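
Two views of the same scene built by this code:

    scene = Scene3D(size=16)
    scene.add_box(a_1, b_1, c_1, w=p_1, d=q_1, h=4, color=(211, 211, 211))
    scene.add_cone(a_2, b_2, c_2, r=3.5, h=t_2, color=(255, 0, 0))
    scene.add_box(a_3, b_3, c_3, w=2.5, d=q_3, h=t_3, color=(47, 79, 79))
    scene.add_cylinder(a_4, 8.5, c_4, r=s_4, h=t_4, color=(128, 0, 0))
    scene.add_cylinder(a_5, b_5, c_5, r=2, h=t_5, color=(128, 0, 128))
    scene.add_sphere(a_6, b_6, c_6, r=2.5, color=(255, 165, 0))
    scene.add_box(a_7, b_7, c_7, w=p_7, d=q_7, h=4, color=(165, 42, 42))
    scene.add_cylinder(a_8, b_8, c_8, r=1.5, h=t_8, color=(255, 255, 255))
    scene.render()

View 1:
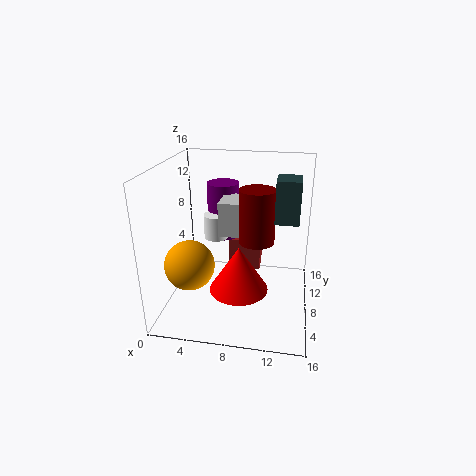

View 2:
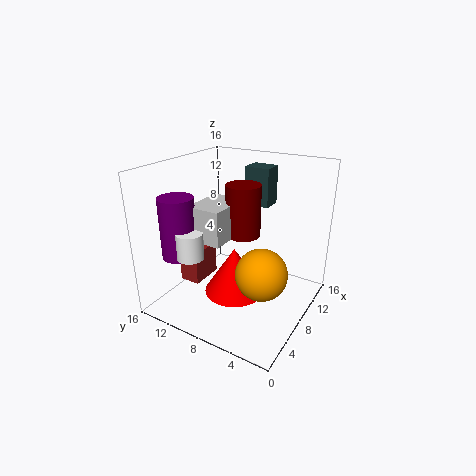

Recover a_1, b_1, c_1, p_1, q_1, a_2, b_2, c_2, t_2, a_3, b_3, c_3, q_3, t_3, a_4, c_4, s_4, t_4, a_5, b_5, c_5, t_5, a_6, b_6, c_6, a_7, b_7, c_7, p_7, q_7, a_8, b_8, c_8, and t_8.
a_1 = 5.5, b_1 = 9, c_1 = 7.5, p_1 = 5.5, q_1 = 4, a_2 = 8, b_2 = 8.5, c_2 = 1, t_2 = 5.5, a_3 = 12, b_3 = 6.5, c_3 = 10.5, q_3 = 3, t_3 = 4.5, a_4 = 10, c_4 = 7.5, s_4 = 2, t_4 = 6, a_5 = 5, b_5 = 14, c_5 = 5.5, t_5 = 7, a_6 = 4, b_6 = 3, c_6 = 7, a_7 = 6, b_7 = 12.5, c_7 = 1.5, p_7 = 4, q_7 = 2.5, a_8 = 4.5, b_8 = 12, c_8 = 6, t_8 = 3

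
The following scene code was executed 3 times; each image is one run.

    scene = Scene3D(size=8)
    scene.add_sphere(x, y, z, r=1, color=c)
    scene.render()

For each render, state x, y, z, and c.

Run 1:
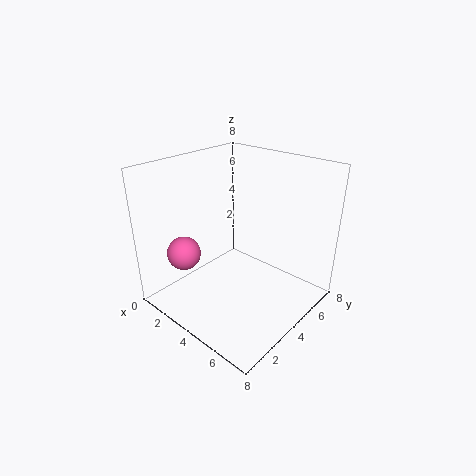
x = 1; y = 2.5; z = 2.5; c = 'hotpink'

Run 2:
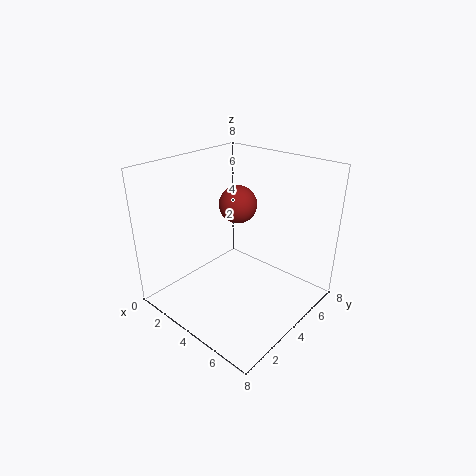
x = 4; y = 4; z = 6; c = 'brown'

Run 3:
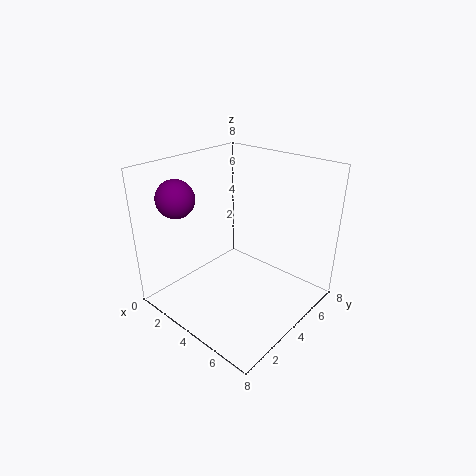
x = 2; y = 1.5; z = 6.5; c = 'purple'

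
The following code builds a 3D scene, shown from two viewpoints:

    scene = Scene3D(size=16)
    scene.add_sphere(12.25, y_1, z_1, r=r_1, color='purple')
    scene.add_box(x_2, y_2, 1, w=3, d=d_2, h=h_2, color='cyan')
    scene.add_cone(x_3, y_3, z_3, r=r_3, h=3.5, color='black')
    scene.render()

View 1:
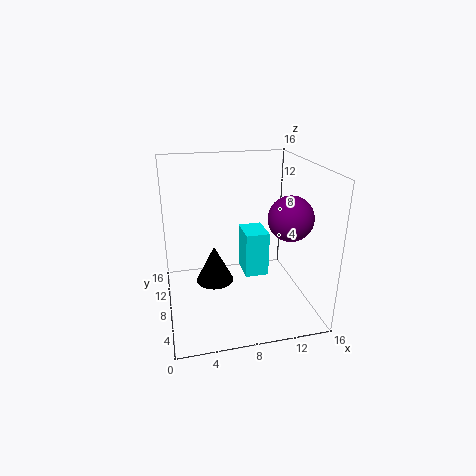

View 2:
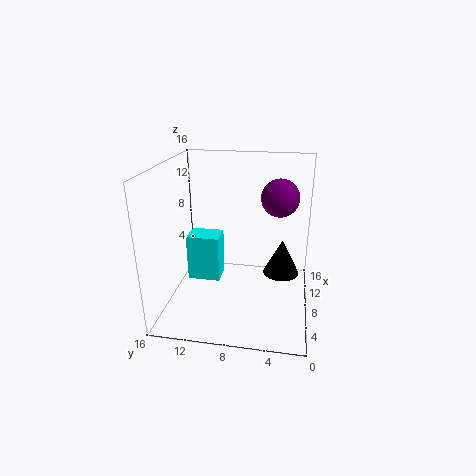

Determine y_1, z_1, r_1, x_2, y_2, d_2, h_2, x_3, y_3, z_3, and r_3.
y_1 = 3.75; z_1 = 11.5; r_1 = 2.25; x_2 = 9.75; y_2 = 10.75; d_2 = 4; h_2 = 5.75; x_3 = 4.5; y_3 = 3; z_3 = 6.25; r_3 = 1.75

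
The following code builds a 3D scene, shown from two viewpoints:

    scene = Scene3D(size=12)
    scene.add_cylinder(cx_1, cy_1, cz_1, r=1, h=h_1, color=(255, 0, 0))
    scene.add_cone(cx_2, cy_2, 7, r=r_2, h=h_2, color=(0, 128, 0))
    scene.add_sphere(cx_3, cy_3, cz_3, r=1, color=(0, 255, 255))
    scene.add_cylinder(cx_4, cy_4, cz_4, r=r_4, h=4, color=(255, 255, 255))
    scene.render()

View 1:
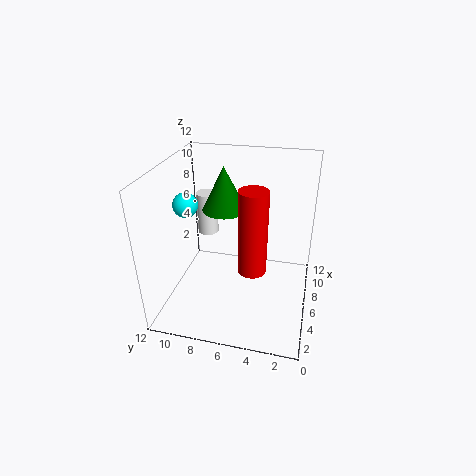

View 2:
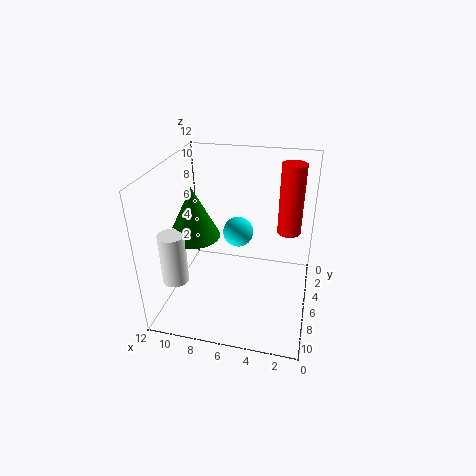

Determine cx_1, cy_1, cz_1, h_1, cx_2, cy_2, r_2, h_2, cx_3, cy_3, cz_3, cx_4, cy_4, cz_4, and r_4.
cx_1 = 2, cy_1 = 4, cz_1 = 6, h_1 = 6, cx_2 = 9, cy_2 = 8, r_2 = 2, h_2 = 4, cx_3 = 5, cy_3 = 10, cz_3 = 9, cx_4 = 10, cy_4 = 10, cz_4 = 4, r_4 = 1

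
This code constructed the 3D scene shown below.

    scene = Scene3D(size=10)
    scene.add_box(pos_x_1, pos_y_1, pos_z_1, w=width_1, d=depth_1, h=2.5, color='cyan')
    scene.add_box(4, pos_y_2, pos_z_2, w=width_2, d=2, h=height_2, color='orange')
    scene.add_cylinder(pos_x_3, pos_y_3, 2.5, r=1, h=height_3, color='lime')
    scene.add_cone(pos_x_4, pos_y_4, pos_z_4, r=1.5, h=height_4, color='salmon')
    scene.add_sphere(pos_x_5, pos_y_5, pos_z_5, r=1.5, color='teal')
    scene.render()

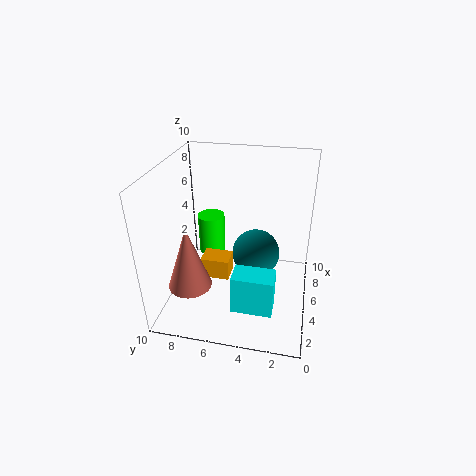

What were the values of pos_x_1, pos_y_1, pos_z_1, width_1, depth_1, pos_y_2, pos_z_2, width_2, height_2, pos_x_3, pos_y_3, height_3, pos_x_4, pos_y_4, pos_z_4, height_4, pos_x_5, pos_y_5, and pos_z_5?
pos_x_1 = 0.5, pos_y_1 = 2, pos_z_1 = 2.5, width_1 = 1.5, depth_1 = 2.5, pos_y_2 = 5.5, pos_z_2 = 2, width_2 = 1.5, height_2 = 1.5, pos_x_3 = 7, pos_y_3 = 7.5, height_3 = 3, pos_x_4 = 3, pos_y_4 = 8, pos_z_4 = 2, height_4 = 4.5, pos_x_5 = 3.5, pos_y_5 = 3.5, pos_z_5 = 5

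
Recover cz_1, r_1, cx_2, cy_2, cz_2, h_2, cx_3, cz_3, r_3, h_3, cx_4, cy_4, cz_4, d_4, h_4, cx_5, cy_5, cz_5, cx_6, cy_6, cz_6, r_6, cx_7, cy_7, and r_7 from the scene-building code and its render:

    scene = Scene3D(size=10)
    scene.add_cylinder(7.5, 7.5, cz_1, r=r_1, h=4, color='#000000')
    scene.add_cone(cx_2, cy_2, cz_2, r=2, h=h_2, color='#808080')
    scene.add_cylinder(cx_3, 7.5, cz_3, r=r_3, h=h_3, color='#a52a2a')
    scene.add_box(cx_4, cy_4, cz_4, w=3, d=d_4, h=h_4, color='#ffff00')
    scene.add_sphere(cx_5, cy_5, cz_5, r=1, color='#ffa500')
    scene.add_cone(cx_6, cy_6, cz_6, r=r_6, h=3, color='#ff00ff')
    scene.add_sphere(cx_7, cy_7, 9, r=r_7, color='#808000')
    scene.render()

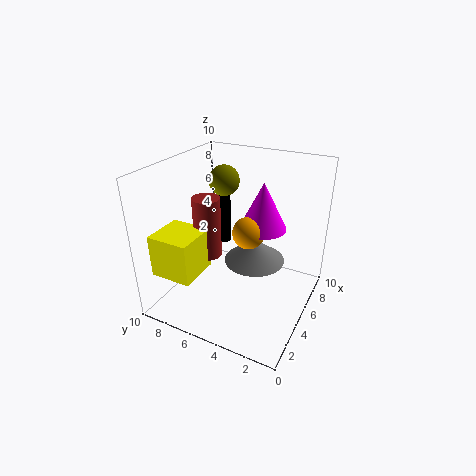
cz_1 = 3
r_1 = 0.5
cx_2 = 4.5
cy_2 = 3.5
cz_2 = 4
h_2 = 1.5
cx_3 = 5
cz_3 = 3
r_3 = 1
h_3 = 4.5
cx_4 = 1.5
cy_4 = 7
cz_4 = 2.5
d_4 = 3
h_4 = 3
cx_5 = 3.5
cy_5 = 3.5
cz_5 = 6.5
cx_6 = 4.5
cy_6 = 3
cz_6 = 6.5
r_6 = 1.5
cx_7 = 5
cy_7 = 6
r_7 = 1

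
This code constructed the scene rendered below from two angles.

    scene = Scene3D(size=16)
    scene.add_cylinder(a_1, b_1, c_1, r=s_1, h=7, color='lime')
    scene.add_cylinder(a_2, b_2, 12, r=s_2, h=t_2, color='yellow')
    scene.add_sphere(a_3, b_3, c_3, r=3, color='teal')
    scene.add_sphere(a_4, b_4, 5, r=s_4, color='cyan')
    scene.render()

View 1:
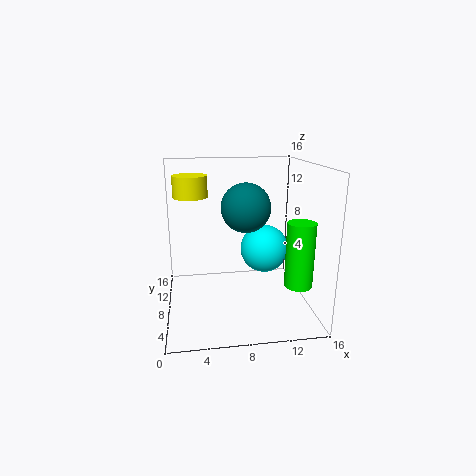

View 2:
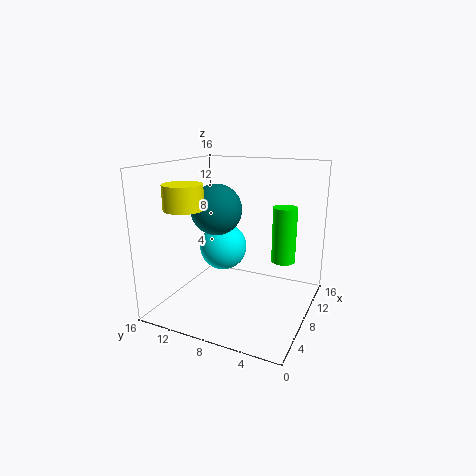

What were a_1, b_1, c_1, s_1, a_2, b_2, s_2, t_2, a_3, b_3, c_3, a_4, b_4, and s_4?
a_1 = 14; b_1 = 4.5; c_1 = 3.5; s_1 = 1.5; a_2 = 3; b_2 = 11.5; s_2 = 2; t_2 = 2.5; a_3 = 9.5; b_3 = 11.5; c_3 = 10.5; a_4 = 12; b_4 = 12; s_4 = 3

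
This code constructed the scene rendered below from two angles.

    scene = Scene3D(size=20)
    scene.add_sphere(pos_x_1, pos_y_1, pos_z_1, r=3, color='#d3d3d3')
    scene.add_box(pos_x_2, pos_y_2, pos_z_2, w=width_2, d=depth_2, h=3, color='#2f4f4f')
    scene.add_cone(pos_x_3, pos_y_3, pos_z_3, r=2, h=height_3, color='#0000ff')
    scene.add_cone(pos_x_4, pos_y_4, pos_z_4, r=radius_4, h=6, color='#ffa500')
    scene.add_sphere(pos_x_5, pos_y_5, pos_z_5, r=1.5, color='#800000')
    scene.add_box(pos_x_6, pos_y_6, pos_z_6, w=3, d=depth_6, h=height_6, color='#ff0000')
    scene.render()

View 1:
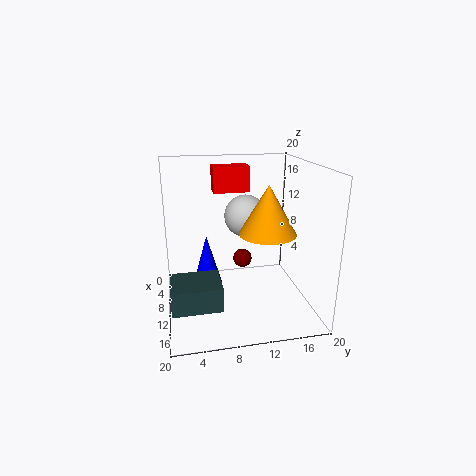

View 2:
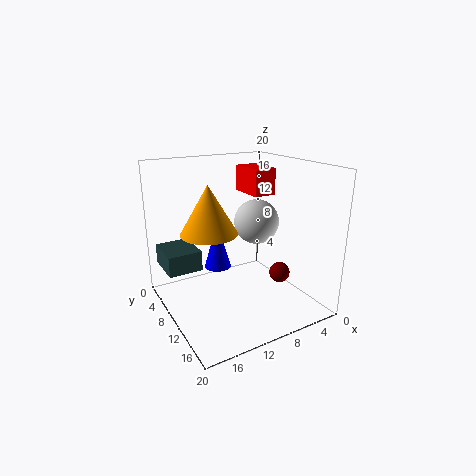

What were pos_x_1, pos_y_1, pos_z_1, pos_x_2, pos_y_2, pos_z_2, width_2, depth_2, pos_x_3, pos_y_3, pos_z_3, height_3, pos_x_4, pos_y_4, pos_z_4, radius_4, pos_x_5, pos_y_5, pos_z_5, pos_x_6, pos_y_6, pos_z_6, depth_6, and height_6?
pos_x_1 = 8; pos_y_1 = 11.5; pos_z_1 = 12.5; pos_x_2 = 14; pos_y_2 = 0.5; pos_z_2 = 4.5; width_2 = 5; depth_2 = 6; pos_x_3 = 11; pos_y_3 = 5.5; pos_z_3 = 4; height_3 = 7; pos_x_4 = 15.5; pos_y_4 = 12.5; pos_z_4 = 12.5; radius_4 = 3.5; pos_x_5 = 4; pos_y_5 = 12; pos_z_5 = 4; pos_x_6 = 5.5; pos_y_6 = 7; pos_z_6 = 16; depth_6 = 5; height_6 = 3.5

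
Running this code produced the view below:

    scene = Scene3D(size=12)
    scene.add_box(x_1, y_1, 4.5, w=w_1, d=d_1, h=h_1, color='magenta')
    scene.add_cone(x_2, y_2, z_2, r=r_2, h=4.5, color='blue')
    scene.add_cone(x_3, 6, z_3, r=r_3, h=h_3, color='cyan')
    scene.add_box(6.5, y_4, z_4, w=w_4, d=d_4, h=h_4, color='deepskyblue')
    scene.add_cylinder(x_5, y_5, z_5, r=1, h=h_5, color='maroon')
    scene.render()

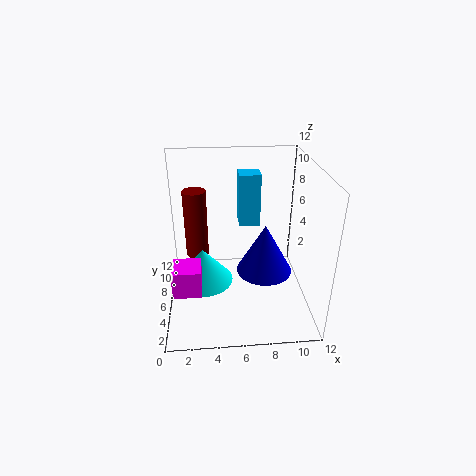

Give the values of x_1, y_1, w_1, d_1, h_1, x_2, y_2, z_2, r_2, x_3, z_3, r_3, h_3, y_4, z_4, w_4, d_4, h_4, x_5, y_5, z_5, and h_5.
x_1 = 1
y_1 = 0.5
w_1 = 2
d_1 = 2
h_1 = 2
x_2 = 8.5
y_2 = 7
z_2 = 2
r_2 = 2.5
x_3 = 3
z_3 = 2
r_3 = 2.5
h_3 = 3
y_4 = 10
z_4 = 5
w_4 = 2
d_4 = 2
h_4 = 5
x_5 = 2.5
y_5 = 8
z_5 = 3.5
h_5 = 6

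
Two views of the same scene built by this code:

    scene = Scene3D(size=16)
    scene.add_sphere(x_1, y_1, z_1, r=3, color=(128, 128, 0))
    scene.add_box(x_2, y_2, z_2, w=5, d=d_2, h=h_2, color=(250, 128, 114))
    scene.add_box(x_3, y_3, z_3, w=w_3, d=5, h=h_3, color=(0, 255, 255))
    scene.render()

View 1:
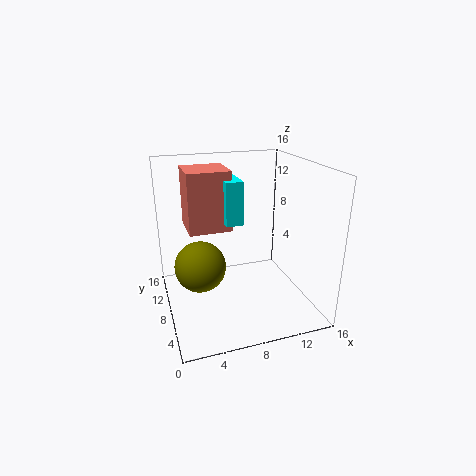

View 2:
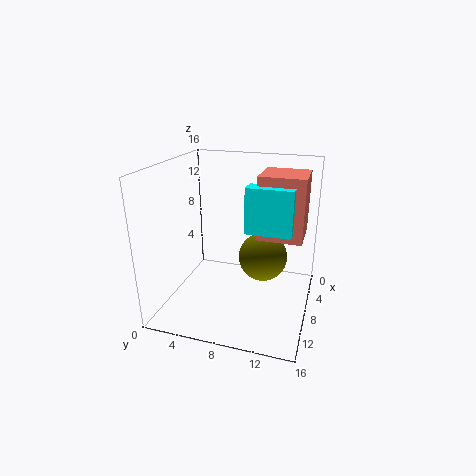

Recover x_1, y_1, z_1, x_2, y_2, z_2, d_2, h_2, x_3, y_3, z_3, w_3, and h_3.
x_1 = 4; y_1 = 10; z_1 = 4; x_2 = 3; y_2 = 10; z_2 = 8; d_2 = 5; h_2 = 7; x_3 = 7; y_3 = 9; z_3 = 9; w_3 = 2; h_3 = 5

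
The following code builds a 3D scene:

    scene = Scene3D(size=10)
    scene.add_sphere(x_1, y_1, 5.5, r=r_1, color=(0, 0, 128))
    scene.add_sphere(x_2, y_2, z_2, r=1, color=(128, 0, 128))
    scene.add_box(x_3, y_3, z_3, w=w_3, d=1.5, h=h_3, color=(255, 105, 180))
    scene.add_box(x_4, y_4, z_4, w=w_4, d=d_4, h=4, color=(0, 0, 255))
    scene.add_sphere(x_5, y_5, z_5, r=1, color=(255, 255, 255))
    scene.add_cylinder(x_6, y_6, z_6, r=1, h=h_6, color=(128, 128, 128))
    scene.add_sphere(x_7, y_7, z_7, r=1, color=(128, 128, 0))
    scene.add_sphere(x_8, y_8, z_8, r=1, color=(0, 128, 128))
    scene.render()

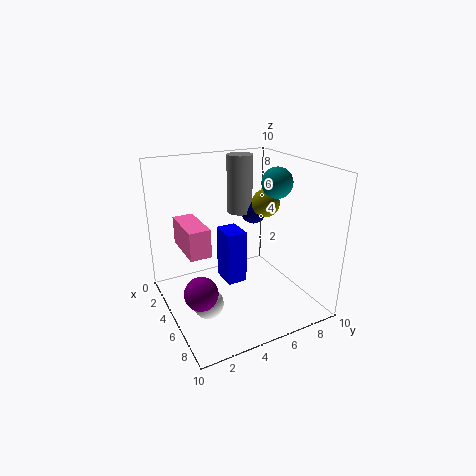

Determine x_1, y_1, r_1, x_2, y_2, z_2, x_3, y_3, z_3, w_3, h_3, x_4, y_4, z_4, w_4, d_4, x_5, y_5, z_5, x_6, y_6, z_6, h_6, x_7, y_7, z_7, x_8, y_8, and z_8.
x_1 = 2
y_1 = 8
r_1 = 1
x_2 = 8
y_2 = 1
z_2 = 3.5
x_3 = 1.5
y_3 = 1.5
z_3 = 4
w_3 = 3.5
h_3 = 2
x_4 = 2.5
y_4 = 4.5
z_4 = 1
w_4 = 2
d_4 = 1.5
x_5 = 6.5
y_5 = 2
z_5 = 1.5
x_6 = 1.5
y_6 = 7
z_6 = 5.5
h_6 = 4.5
x_7 = 4.5
y_7 = 7.5
z_7 = 7
x_8 = 6.5
y_8 = 7
z_8 = 9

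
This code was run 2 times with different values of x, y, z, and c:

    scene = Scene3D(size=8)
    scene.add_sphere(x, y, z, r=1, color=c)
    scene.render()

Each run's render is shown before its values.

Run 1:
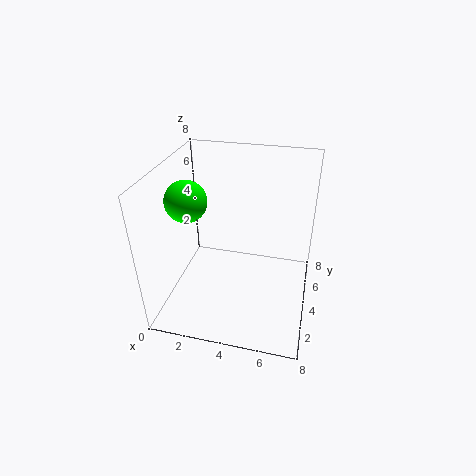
x = 2
y = 2
z = 7
c = 'lime'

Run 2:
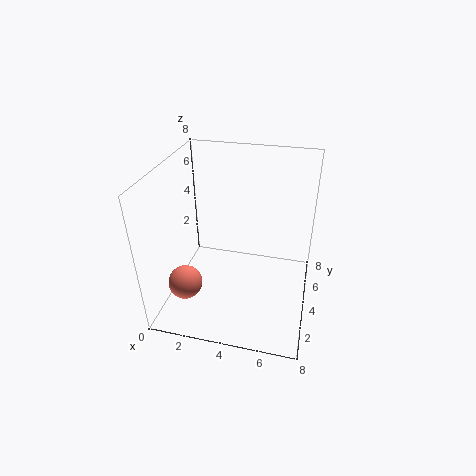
x = 1
y = 3
z = 1
c = 'salmon'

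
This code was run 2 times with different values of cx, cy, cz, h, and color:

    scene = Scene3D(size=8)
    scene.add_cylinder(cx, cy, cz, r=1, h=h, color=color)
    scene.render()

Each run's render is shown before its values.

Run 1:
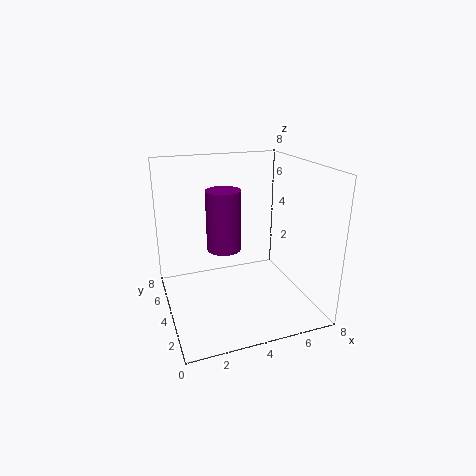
cx = 3.5, cy = 5, cz = 3, h = 3.5, color = 'purple'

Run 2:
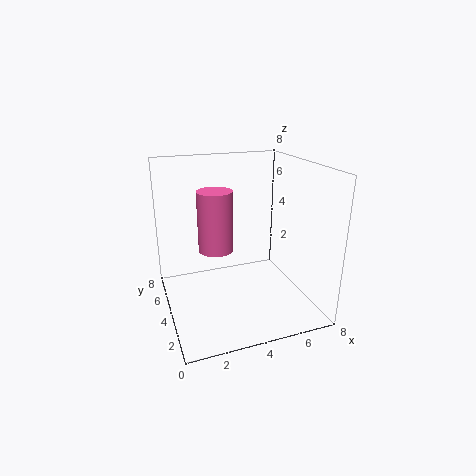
cx = 3, cy = 5, cz = 3, h = 3.5, color = 'hotpink'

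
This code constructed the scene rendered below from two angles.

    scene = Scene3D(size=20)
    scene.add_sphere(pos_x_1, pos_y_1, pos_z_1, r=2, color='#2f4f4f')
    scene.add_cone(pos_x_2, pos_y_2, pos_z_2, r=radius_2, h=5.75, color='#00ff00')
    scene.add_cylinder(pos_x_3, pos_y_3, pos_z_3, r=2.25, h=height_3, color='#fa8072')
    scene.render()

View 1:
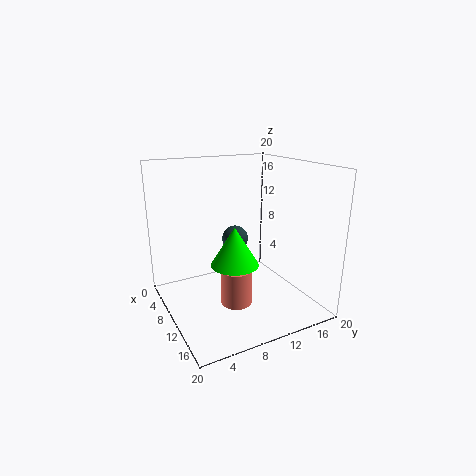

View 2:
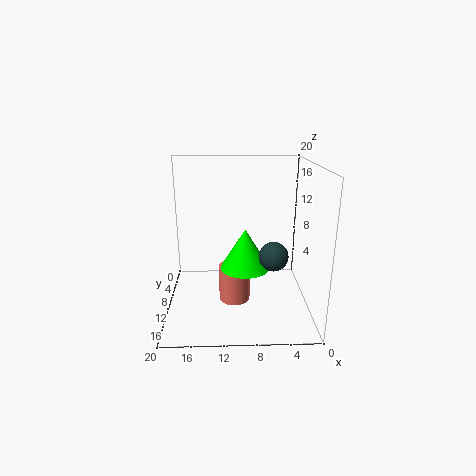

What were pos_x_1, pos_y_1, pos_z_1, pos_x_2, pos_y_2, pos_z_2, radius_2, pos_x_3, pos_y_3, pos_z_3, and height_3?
pos_x_1 = 5.25, pos_y_1 = 12, pos_z_1 = 8, pos_x_2 = 9, pos_y_2 = 10, pos_z_2 = 5.5, radius_2 = 3.5, pos_x_3 = 10.5, pos_y_3 = 9.5, pos_z_3 = 0.25, height_3 = 5.25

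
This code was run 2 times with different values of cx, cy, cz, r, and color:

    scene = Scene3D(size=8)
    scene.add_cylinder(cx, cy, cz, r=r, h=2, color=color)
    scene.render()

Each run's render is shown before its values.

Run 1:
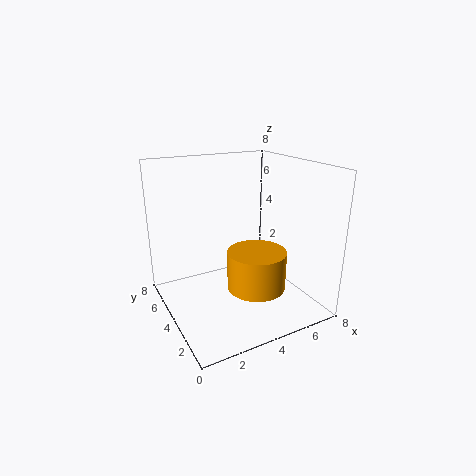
cx = 4; cy = 2; cz = 2; r = 1.5; color = 'orange'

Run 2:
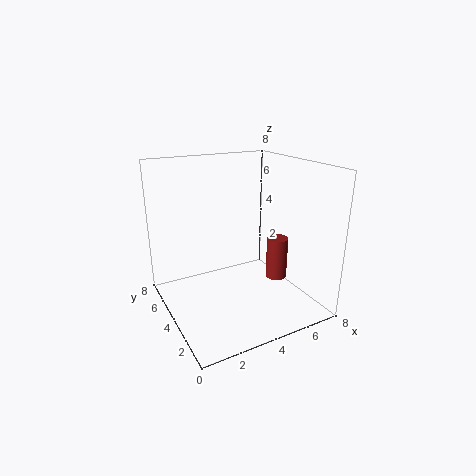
cx = 4.5; cy = 1; cz = 3; r = 0.5; color = 'brown'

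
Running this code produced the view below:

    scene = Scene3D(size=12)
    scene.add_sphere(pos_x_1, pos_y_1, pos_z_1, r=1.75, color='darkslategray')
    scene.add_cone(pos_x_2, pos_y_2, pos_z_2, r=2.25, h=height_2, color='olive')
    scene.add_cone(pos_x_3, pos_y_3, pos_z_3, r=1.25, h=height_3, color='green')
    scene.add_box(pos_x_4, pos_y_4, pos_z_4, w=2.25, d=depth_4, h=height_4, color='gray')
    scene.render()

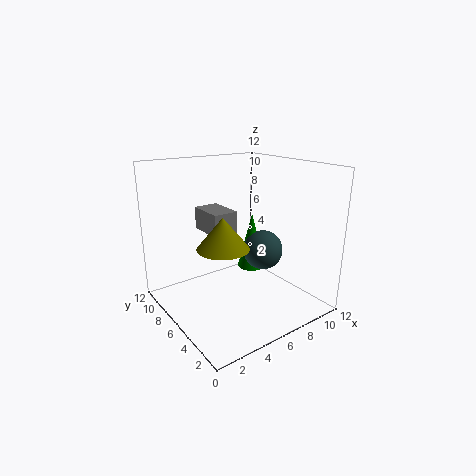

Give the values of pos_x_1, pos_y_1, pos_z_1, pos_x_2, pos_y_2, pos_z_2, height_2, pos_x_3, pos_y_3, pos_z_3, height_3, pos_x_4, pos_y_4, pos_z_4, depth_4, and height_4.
pos_x_1 = 8.75, pos_y_1 = 6, pos_z_1 = 4.25, pos_x_2 = 5, pos_y_2 = 6.75, pos_z_2 = 5, height_2 = 2.75, pos_x_3 = 8.25, pos_y_3 = 7, pos_z_3 = 2.5, height_3 = 5, pos_x_4 = 4.75, pos_y_4 = 7.5, pos_z_4 = 5.75, depth_4 = 3.5, height_4 = 2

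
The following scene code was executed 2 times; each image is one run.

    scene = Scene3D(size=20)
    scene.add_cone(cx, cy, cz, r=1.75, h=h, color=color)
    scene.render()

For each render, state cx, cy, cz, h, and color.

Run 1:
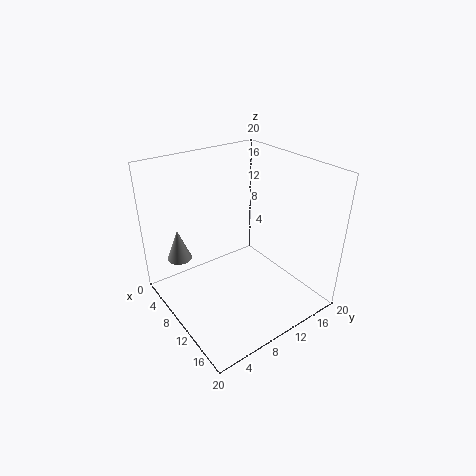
cx = 4.5, cy = 3.5, cz = 6.25, h = 4.5, color = 'gray'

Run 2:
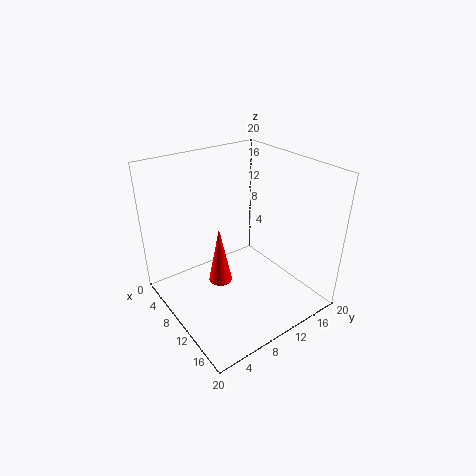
cx = 7.5, cy = 8.5, cz = 2, h = 8.75, color = 'red'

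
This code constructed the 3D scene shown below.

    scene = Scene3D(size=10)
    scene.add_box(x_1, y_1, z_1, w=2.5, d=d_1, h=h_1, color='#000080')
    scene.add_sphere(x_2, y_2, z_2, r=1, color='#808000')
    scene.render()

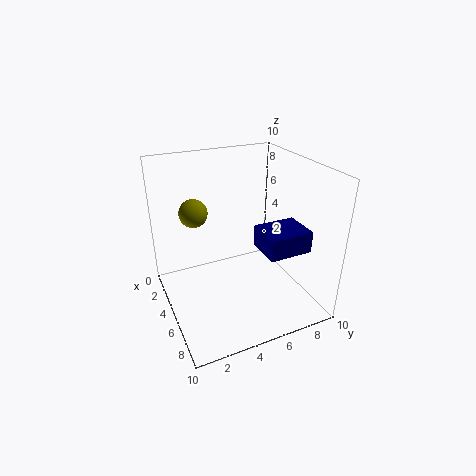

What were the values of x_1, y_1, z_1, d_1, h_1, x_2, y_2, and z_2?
x_1 = 5.5, y_1 = 6, z_1 = 4.5, d_1 = 3, h_1 = 1.5, x_2 = 3, y_2 = 2.5, z_2 = 6.5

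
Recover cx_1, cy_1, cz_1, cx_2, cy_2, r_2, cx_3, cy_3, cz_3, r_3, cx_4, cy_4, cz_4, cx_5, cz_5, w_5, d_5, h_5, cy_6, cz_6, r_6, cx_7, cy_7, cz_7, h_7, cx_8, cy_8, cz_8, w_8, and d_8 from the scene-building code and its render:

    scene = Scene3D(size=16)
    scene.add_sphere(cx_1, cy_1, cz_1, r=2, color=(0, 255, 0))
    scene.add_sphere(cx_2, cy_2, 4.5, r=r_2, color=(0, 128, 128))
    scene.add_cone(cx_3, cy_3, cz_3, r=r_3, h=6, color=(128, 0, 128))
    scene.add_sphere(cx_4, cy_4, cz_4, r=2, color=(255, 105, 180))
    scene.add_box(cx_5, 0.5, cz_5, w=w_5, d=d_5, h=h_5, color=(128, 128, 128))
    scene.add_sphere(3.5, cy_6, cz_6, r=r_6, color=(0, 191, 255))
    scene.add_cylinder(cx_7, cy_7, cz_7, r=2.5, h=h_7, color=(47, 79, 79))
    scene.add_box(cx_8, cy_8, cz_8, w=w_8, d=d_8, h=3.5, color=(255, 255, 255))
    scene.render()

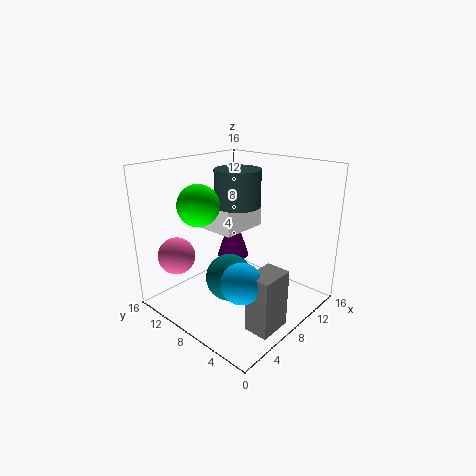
cx_1 = 2.5, cy_1 = 8, cz_1 = 13, cx_2 = 5.5, cy_2 = 7, r_2 = 2.5, cx_3 = 11.5, cy_3 = 12, cz_3 = 3.5, r_3 = 2, cx_4 = 2.5, cy_4 = 12, cz_4 = 6.5, cx_5 = 3.5, cz_5 = 1, w_5 = 3.5, d_5 = 2.5, h_5 = 6, cy_6 = 3.5, cz_6 = 6, r_6 = 2, cx_7 = 8.5, cy_7 = 8.5, cz_7 = 11.5, h_7 = 4, cx_8 = 6.5, cy_8 = 8, cz_8 = 8.5, w_8 = 5.5, d_8 = 5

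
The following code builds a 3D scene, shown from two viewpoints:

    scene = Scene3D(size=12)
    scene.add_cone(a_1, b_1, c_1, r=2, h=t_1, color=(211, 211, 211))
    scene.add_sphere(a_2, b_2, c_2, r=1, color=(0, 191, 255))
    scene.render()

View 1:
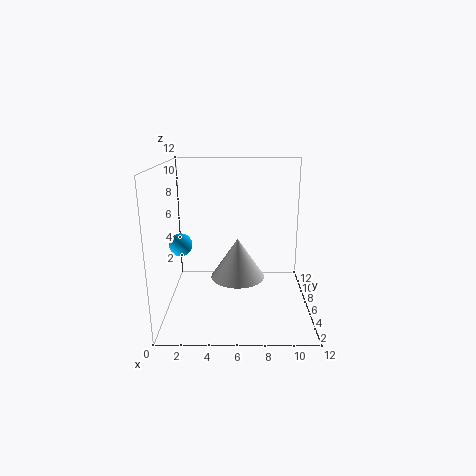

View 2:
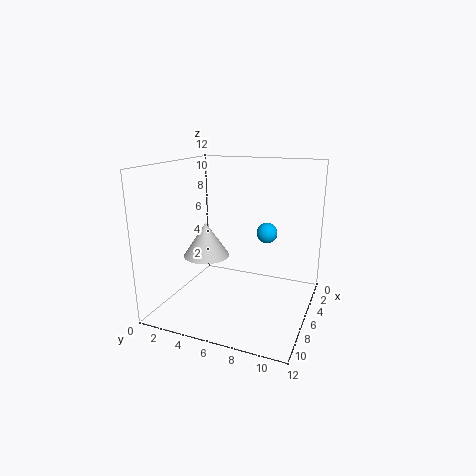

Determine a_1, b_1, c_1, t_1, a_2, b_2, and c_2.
a_1 = 6; b_1 = 3; c_1 = 4; t_1 = 3; a_2 = 1; b_2 = 7; c_2 = 5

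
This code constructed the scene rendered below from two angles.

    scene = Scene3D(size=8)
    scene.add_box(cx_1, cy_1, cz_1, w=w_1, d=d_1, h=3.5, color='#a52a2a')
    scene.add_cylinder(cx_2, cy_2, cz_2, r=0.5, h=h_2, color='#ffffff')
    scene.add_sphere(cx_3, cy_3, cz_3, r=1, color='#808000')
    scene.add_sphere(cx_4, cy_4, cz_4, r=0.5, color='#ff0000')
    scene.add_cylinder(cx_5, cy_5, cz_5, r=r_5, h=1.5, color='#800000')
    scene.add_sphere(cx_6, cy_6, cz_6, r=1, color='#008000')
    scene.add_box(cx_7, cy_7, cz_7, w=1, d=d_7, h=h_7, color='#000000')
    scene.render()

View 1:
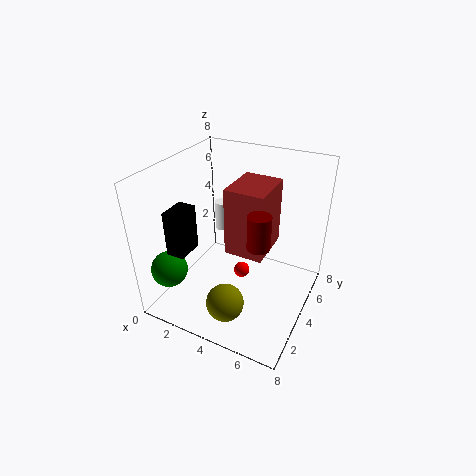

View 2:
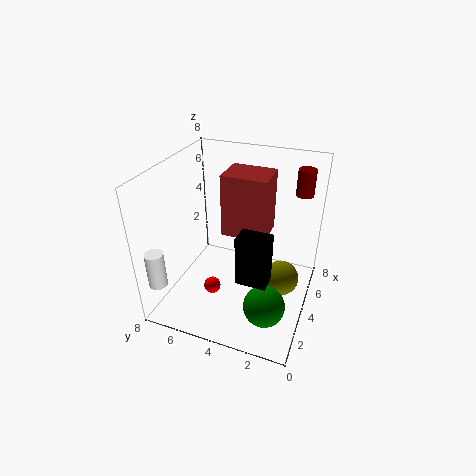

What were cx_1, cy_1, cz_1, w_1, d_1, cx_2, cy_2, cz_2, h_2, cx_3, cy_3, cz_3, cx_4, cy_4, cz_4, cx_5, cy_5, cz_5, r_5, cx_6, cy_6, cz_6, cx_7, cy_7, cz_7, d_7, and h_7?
cx_1 = 4
cy_1 = 2.5
cz_1 = 4
w_1 = 2
d_1 = 2.5
cx_2 = 1
cy_2 = 7.5
cz_2 = 2
h_2 = 2
cx_3 = 4.5
cy_3 = 1.5
cz_3 = 1.5
cx_4 = 3.5
cy_4 = 5.5
cz_4 = 0.5
cx_5 = 6.5
cy_5 = 1
cz_5 = 6
r_5 = 0.5
cx_6 = 1
cy_6 = 1.5
cz_6 = 2.5
cx_7 = 1
cy_7 = 1.5
cz_7 = 3.5
d_7 = 1.5
h_7 = 2.5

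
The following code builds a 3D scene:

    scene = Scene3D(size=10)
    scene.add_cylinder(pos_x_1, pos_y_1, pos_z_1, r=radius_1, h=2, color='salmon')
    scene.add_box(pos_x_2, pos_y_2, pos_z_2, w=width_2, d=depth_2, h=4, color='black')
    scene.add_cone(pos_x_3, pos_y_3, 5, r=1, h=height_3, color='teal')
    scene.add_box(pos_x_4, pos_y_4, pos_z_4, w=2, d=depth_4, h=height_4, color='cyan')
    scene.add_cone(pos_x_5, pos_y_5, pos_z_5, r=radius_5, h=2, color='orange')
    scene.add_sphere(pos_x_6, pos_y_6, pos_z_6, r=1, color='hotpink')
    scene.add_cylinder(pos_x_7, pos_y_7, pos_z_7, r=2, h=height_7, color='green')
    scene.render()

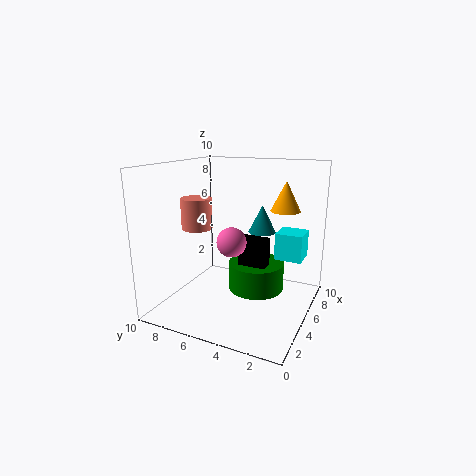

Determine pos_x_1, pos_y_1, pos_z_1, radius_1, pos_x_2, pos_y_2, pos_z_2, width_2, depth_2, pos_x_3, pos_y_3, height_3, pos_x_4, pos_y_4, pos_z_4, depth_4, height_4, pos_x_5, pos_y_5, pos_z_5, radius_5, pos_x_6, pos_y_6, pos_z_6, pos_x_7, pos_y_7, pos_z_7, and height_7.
pos_x_1 = 3; pos_y_1 = 7; pos_z_1 = 6; radius_1 = 1; pos_x_2 = 5; pos_y_2 = 3; pos_z_2 = 1; width_2 = 1; depth_2 = 2; pos_x_3 = 7; pos_y_3 = 4; height_3 = 2; pos_x_4 = 7; pos_y_4 = 1; pos_z_4 = 3; depth_4 = 2; height_4 = 2; pos_x_5 = 6; pos_y_5 = 2; pos_z_5 = 7; radius_5 = 1; pos_x_6 = 4; pos_y_6 = 5; pos_z_6 = 5; pos_x_7 = 6; pos_y_7 = 4; pos_z_7 = 1; height_7 = 2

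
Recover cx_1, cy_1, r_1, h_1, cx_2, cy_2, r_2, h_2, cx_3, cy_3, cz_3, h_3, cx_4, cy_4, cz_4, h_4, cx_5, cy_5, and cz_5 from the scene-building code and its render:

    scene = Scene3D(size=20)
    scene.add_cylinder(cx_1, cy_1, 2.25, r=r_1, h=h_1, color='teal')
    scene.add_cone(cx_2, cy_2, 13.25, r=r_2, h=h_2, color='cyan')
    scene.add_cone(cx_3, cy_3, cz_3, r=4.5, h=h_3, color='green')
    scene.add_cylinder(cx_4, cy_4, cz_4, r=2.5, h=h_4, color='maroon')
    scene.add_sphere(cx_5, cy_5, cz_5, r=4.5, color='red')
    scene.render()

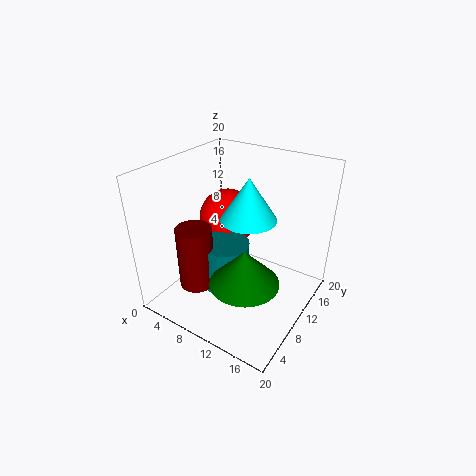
cx_1 = 8.25
cy_1 = 9.25
r_1 = 3.5
h_1 = 6.75
cx_2 = 11.5
cy_2 = 10.25
r_2 = 3.75
h_2 = 5.75
cx_3 = 13.75
cy_3 = 5.75
cz_3 = 6.75
h_3 = 4.75
cx_4 = 5.5
cy_4 = 6
cz_4 = 3
h_4 = 9
cx_5 = 4.5
cy_5 = 15.5
cz_5 = 9.25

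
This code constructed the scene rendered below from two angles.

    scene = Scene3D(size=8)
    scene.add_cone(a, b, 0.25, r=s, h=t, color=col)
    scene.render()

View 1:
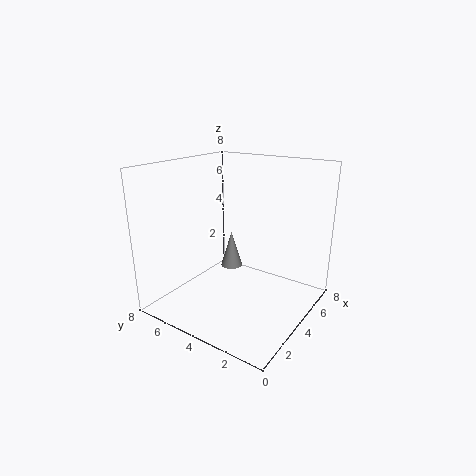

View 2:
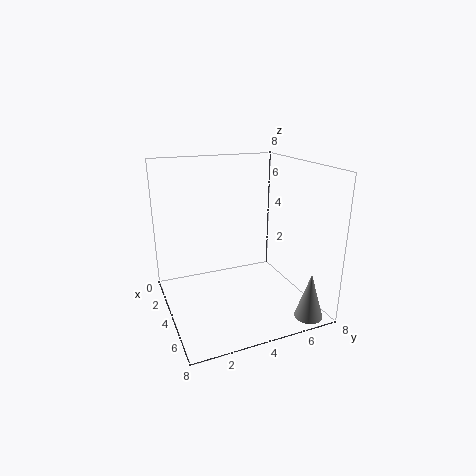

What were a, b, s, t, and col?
a = 7.25; b = 6.75; s = 0.75; t = 2.5; col = 'gray'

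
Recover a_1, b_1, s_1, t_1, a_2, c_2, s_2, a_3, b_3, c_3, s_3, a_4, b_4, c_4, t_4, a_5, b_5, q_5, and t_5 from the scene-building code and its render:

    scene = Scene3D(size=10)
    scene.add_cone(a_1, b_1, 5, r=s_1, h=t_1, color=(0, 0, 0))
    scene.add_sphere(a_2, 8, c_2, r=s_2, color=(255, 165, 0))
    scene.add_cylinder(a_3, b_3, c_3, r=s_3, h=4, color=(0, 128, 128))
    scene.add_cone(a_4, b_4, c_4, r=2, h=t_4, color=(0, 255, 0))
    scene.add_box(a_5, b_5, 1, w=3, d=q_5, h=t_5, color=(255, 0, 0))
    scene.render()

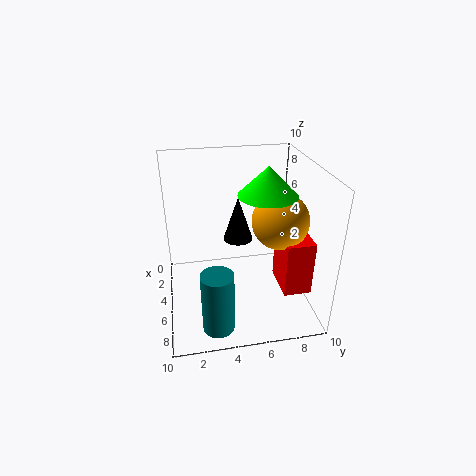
a_1 = 5
b_1 = 5
s_1 = 1
t_1 = 3
a_2 = 5
c_2 = 6
s_2 = 2
a_3 = 9
b_3 = 3
c_3 = 1
s_3 = 1
a_4 = 5
b_4 = 7
c_4 = 8
t_4 = 2
a_5 = 4
b_5 = 8
q_5 = 2
t_5 = 4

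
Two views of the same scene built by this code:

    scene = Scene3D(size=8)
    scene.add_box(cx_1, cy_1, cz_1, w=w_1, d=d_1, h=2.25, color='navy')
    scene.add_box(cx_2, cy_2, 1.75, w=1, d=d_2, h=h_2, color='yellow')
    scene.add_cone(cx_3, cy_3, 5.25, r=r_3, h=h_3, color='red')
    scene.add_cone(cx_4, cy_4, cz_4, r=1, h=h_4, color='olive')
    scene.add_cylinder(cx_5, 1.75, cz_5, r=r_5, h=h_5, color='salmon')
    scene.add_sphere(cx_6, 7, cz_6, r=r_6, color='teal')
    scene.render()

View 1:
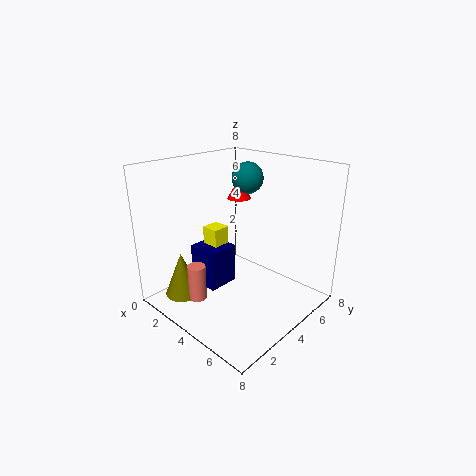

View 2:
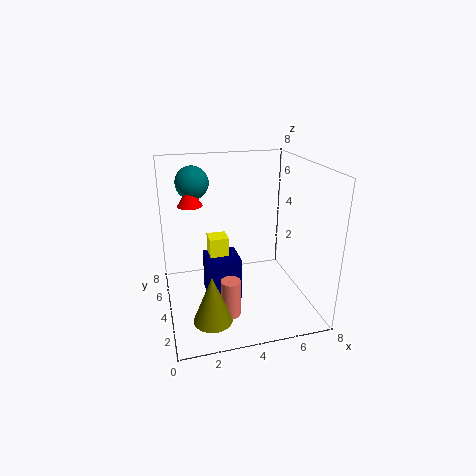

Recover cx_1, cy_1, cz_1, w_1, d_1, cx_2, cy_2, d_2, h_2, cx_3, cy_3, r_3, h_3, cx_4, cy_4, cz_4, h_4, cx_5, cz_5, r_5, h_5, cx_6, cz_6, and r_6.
cx_1 = 2, cy_1 = 2.25, cz_1 = 1.25, w_1 = 1.75, d_1 = 1.75, cx_2 = 2.25, cy_2 = 3, d_2 = 1, h_2 = 2.75, cx_3 = 1.75, cy_3 = 6.5, r_3 = 0.75, h_3 = 1.25, cx_4 = 2, cy_4 = 1.5, cz_4 = 0.75, h_4 = 2.5, cx_5 = 3, cz_5 = 0.75, r_5 = 0.5, h_5 = 2, cx_6 = 2, cz_6 = 6.5, r_6 = 1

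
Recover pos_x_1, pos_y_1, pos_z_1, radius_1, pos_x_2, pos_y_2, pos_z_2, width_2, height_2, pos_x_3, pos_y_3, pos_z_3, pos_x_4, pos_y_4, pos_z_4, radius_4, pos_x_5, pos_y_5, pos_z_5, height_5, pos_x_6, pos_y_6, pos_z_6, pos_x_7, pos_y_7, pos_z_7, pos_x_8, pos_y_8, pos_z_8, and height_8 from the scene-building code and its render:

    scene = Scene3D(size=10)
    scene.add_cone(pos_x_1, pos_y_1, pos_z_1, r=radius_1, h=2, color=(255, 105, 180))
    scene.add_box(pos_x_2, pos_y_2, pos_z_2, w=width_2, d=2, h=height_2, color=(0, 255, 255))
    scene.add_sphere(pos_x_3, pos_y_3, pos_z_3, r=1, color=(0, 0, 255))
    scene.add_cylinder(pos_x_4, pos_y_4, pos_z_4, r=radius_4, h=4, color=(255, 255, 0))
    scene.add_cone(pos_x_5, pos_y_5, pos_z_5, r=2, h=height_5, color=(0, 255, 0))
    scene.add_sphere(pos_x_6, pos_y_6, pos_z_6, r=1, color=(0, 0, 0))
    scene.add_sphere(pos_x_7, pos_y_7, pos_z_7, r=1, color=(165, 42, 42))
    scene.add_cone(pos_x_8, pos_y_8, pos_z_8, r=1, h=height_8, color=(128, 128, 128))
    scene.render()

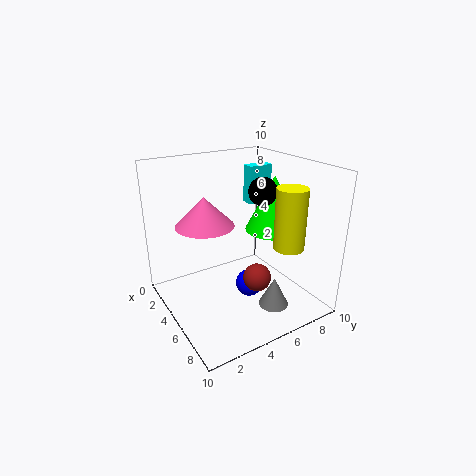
pos_x_1 = 4
pos_y_1 = 3
pos_z_1 = 6
radius_1 = 2
pos_x_2 = 1
pos_y_2 = 8
pos_z_2 = 6
width_2 = 1
height_2 = 3
pos_x_3 = 5
pos_y_3 = 6
pos_z_3 = 1
pos_x_4 = 8
pos_y_4 = 7
pos_z_4 = 5
radius_4 = 1
pos_x_5 = 5
pos_y_5 = 8
pos_z_5 = 5
height_5 = 4
pos_x_6 = 5
pos_y_6 = 7
pos_z_6 = 8
pos_x_7 = 6
pos_y_7 = 6
pos_z_7 = 2
pos_x_8 = 8
pos_y_8 = 6
pos_z_8 = 1
height_8 = 2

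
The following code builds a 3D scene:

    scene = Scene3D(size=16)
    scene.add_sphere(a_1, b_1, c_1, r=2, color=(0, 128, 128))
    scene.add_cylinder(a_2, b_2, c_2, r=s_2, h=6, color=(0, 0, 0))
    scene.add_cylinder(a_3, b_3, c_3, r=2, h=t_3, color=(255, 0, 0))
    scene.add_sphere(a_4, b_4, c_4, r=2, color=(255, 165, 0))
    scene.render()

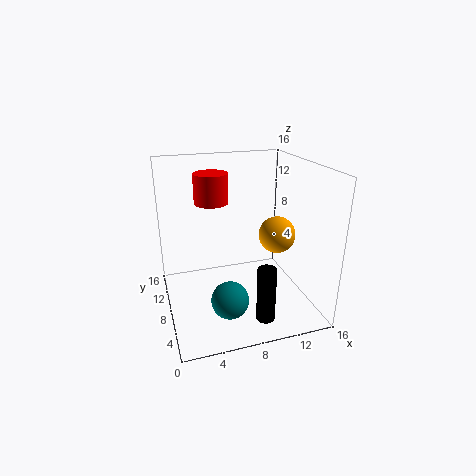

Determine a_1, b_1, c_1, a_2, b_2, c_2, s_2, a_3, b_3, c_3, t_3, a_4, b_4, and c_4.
a_1 = 6, b_1 = 4.5, c_1 = 2.5, a_2 = 9.5, b_2 = 3, c_2 = 0.5, s_2 = 1, a_3 = 6, b_3 = 12, c_3 = 11, t_3 = 3.5, a_4 = 12, b_4 = 6.5, c_4 = 8.5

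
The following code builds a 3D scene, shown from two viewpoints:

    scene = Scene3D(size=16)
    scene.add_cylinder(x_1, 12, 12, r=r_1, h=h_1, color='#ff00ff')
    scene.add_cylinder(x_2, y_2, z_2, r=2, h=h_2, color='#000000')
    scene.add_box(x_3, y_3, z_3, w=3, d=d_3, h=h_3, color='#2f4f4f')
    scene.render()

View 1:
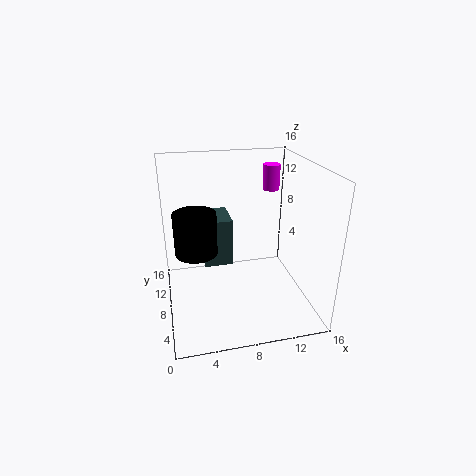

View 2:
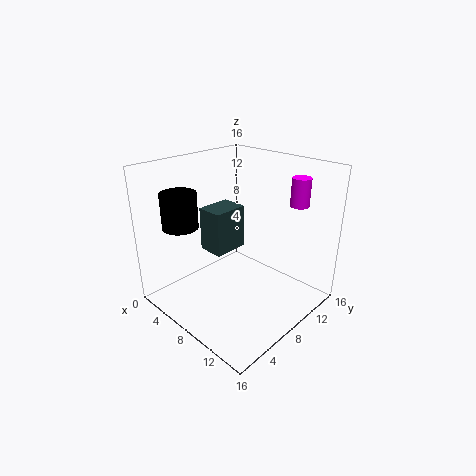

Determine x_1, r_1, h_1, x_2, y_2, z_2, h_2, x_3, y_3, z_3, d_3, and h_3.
x_1 = 13
r_1 = 1
h_1 = 3
x_2 = 3
y_2 = 4
z_2 = 9
h_2 = 4
x_3 = 4
y_3 = 6
z_3 = 6
d_3 = 4
h_3 = 5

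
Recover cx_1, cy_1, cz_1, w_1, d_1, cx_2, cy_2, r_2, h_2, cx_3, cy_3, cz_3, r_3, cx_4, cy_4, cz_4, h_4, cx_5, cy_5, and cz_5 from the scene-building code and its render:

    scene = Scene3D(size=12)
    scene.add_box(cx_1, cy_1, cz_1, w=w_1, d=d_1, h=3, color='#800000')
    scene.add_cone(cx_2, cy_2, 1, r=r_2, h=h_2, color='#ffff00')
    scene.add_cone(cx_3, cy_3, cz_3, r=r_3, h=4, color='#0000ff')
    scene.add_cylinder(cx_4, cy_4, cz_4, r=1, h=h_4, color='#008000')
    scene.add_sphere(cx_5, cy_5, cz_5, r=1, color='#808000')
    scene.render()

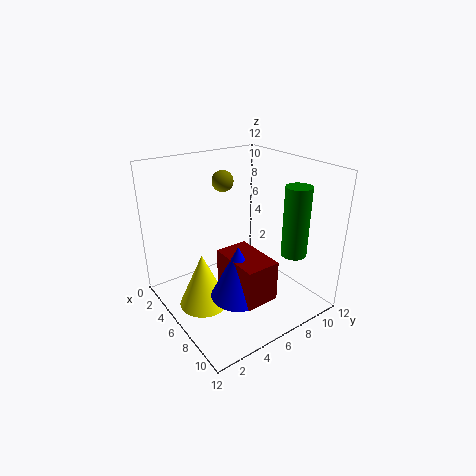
cx_1 = 7.5, cy_1 = 3, cz_1 = 3.5, w_1 = 4, d_1 = 2.5, cx_2 = 6, cy_2 = 2.5, r_2 = 2, h_2 = 4.5, cx_3 = 9.5, cy_3 = 3.5, cz_3 = 3.5, r_3 = 2, cx_4 = 10, cy_4 = 8.5, cz_4 = 5.5, h_4 = 5.5, cx_5 = 1.5, cy_5 = 7.5, cz_5 = 9.5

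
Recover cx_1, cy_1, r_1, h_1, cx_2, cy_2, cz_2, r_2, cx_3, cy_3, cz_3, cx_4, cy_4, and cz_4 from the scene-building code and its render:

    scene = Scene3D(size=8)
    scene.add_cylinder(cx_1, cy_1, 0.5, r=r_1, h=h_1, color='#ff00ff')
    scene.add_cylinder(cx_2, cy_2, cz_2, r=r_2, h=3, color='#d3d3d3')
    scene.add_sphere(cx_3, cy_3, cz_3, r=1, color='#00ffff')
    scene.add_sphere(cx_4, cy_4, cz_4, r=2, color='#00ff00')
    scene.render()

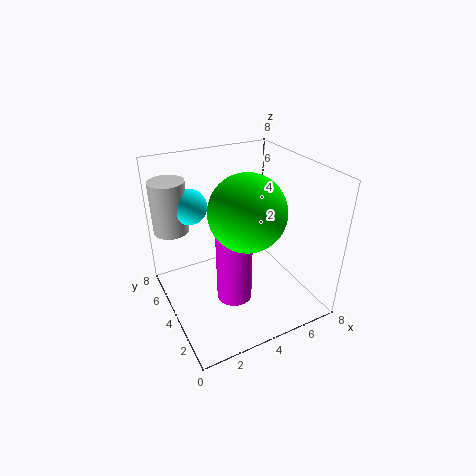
cx_1 = 3.5, cy_1 = 3.5, r_1 = 1, h_1 = 4, cx_2 = 1, cy_2 = 6.5, cz_2 = 4, r_2 = 1, cx_3 = 2, cy_3 = 6, cz_3 = 5.5, cx_4 = 4, cy_4 = 3, cz_4 = 6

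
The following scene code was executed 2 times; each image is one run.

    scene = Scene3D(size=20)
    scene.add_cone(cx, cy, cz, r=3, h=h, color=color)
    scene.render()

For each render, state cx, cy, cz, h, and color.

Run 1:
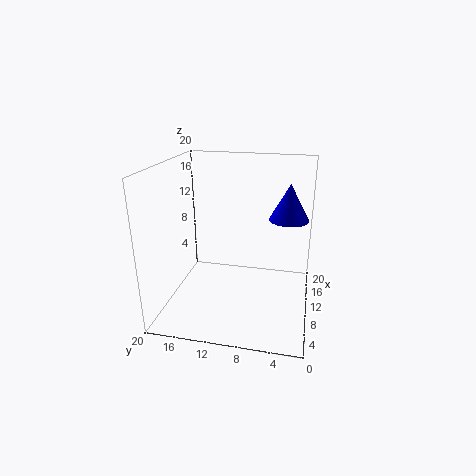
cx = 16; cy = 3.5; cz = 11; h = 5.5; color = 'blue'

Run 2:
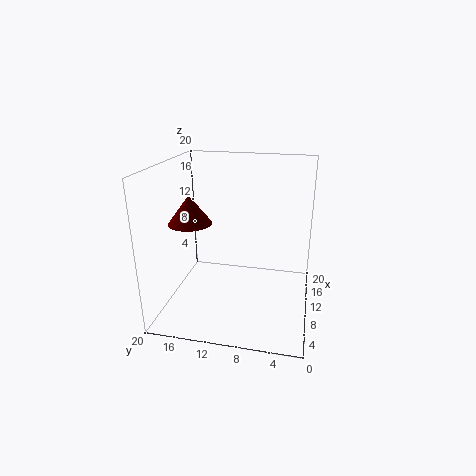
cx = 9; cy = 16.5; cz = 12; h = 4; color = 'maroon'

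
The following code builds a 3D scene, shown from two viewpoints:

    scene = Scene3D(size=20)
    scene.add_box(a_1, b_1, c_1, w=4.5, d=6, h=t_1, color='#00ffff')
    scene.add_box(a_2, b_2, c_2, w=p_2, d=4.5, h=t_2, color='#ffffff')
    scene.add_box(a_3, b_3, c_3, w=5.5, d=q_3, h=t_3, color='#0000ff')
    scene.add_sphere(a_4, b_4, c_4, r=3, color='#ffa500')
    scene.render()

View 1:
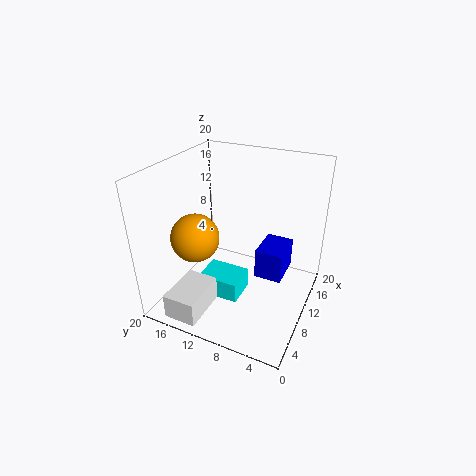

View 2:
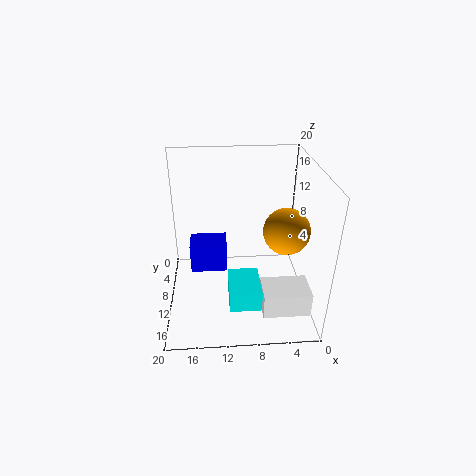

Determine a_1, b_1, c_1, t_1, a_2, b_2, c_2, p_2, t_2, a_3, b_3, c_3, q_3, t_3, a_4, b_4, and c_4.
a_1 = 7
b_1 = 9
c_1 = 1
t_1 = 3
a_2 = 0.5
b_2 = 12
c_2 = 1
p_2 = 6.5
t_2 = 3.5
a_3 = 11.5
b_3 = 4
c_3 = 3
q_3 = 4
t_3 = 4.5
a_4 = 4
b_4 = 13
c_4 = 12.5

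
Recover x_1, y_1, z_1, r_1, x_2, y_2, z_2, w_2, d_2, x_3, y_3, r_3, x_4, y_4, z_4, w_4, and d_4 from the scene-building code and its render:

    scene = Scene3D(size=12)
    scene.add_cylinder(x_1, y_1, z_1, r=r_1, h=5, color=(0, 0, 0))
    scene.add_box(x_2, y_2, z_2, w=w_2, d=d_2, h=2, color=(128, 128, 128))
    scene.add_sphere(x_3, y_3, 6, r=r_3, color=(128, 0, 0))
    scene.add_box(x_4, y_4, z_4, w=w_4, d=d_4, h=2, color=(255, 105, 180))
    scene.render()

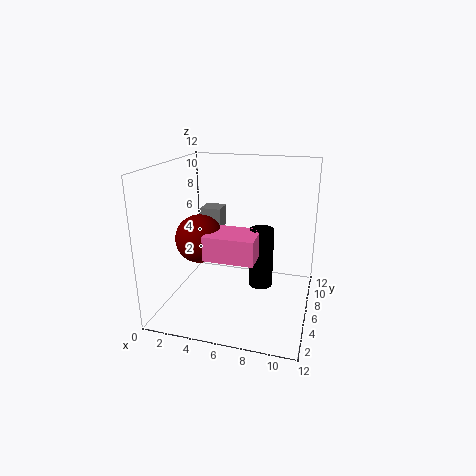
x_1 = 8
y_1 = 6
z_1 = 2
r_1 = 1
x_2 = 1
y_2 = 10
z_2 = 5
w_2 = 2
d_2 = 2
x_3 = 3
y_3 = 5
r_3 = 2
x_4 = 4
y_4 = 3
z_4 = 5
w_4 = 4
d_4 = 3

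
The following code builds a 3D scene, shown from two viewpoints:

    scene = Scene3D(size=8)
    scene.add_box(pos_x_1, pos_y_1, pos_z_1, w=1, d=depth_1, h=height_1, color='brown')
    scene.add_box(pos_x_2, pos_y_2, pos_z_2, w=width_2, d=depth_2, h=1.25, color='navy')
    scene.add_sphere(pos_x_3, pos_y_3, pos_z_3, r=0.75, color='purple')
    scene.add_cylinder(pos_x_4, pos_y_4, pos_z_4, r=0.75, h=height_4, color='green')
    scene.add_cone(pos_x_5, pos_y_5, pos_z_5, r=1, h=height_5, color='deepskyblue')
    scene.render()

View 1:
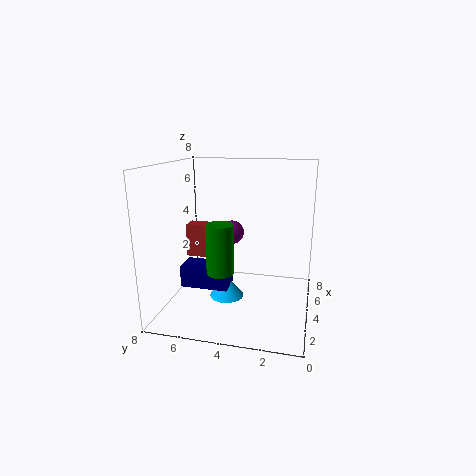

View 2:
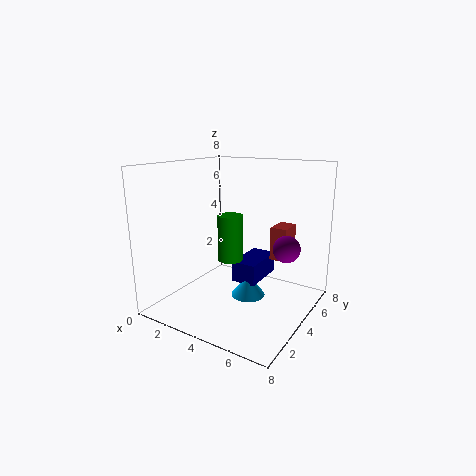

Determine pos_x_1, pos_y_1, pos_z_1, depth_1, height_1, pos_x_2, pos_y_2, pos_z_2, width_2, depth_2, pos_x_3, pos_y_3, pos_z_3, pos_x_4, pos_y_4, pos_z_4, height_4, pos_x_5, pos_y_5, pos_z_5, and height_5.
pos_x_1 = 5; pos_y_1 = 6; pos_z_1 = 2.25; depth_1 = 1.5; height_1 = 2; pos_x_2 = 3.25; pos_y_2 = 4.5; pos_z_2 = 1; width_2 = 1.5; depth_2 = 2.75; pos_x_3 = 6.5; pos_y_3 = 5; pos_z_3 = 3.5; pos_x_4 = 3; pos_y_4 = 4.75; pos_z_4 = 2.25; height_4 = 2.75; pos_x_5 = 4.25; pos_y_5 = 4.75; pos_z_5 = 0.25; height_5 = 1.25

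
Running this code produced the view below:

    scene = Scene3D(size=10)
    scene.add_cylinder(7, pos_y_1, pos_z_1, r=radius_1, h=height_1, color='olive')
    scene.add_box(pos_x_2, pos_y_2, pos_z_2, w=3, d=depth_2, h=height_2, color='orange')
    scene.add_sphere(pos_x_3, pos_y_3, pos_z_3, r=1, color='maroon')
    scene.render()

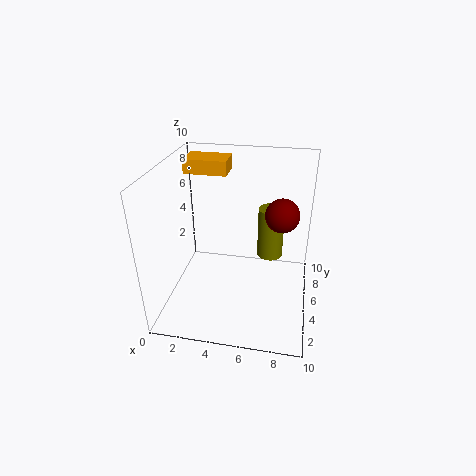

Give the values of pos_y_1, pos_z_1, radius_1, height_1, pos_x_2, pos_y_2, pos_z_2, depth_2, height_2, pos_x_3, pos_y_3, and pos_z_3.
pos_y_1 = 8
pos_z_1 = 2
radius_1 = 1
height_1 = 4
pos_x_2 = 1
pos_y_2 = 6
pos_z_2 = 9
depth_2 = 2
height_2 = 1
pos_x_3 = 8
pos_y_3 = 3
pos_z_3 = 8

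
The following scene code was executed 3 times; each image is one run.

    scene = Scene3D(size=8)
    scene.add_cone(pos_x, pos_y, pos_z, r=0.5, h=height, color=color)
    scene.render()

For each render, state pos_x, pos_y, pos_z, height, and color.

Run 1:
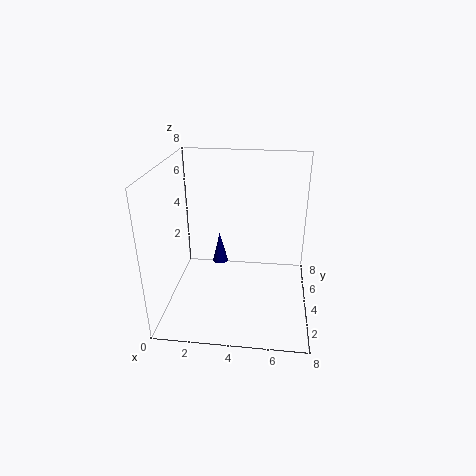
pos_x = 2.5, pos_y = 6.5, pos_z = 1, height = 2, color = 'navy'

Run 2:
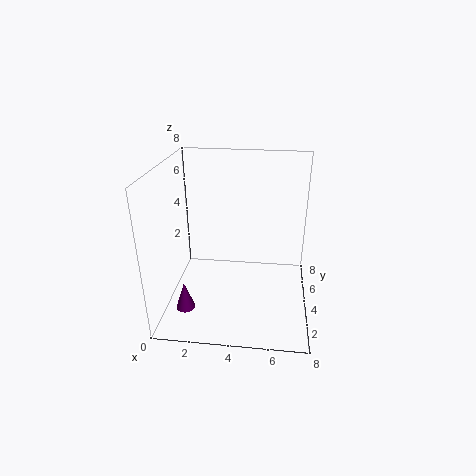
pos_x = 1.5, pos_y = 1.5, pos_z = 1, height = 1.5, color = 'purple'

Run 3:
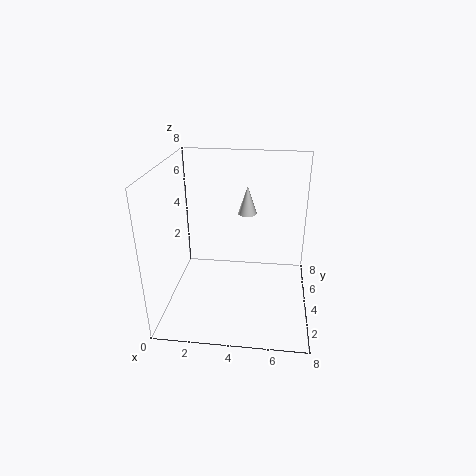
pos_x = 4.5, pos_y = 4, pos_z = 5.5, height = 1.5, color = 'white'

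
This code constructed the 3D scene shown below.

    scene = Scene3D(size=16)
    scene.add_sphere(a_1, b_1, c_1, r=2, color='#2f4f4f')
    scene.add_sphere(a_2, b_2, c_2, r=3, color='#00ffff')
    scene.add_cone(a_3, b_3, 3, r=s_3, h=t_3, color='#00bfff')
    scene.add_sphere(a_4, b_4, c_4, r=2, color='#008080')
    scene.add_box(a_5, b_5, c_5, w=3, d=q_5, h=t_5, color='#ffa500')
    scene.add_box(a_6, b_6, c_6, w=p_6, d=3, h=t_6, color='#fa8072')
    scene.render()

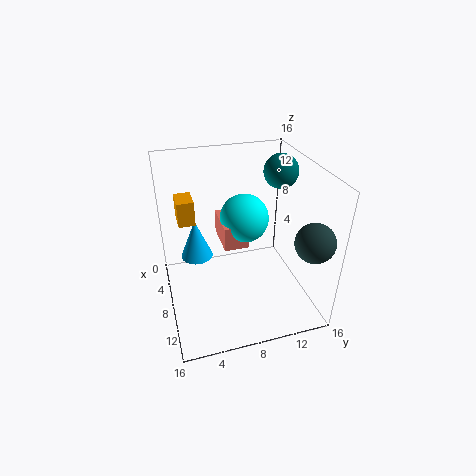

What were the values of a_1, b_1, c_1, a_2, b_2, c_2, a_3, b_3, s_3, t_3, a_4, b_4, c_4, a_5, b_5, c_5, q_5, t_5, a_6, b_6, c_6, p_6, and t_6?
a_1 = 14; b_1 = 14; c_1 = 10; a_2 = 4; b_2 = 10; c_2 = 8; a_3 = 3; b_3 = 4; s_3 = 2; t_3 = 5; a_4 = 5; b_4 = 14; c_4 = 14; a_5 = 1; b_5 = 2; c_5 = 8; q_5 = 2; t_5 = 3; a_6 = 1; b_6 = 7; c_6 = 5; p_6 = 5; t_6 = 3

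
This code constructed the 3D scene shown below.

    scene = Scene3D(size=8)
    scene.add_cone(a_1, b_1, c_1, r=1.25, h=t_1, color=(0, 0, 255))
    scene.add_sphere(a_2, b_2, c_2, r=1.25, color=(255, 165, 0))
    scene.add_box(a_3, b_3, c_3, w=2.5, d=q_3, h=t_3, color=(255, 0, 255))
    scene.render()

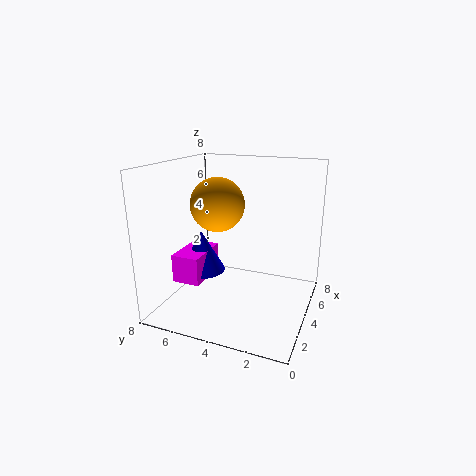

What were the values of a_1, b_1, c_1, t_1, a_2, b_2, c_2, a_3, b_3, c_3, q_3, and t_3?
a_1 = 3
b_1 = 5.75
c_1 = 2.25
t_1 = 2.25
a_2 = 1.5
b_2 = 4
c_2 = 6.5
a_3 = 1.5
b_3 = 5.25
c_3 = 2
q_3 = 1.5
t_3 = 1.5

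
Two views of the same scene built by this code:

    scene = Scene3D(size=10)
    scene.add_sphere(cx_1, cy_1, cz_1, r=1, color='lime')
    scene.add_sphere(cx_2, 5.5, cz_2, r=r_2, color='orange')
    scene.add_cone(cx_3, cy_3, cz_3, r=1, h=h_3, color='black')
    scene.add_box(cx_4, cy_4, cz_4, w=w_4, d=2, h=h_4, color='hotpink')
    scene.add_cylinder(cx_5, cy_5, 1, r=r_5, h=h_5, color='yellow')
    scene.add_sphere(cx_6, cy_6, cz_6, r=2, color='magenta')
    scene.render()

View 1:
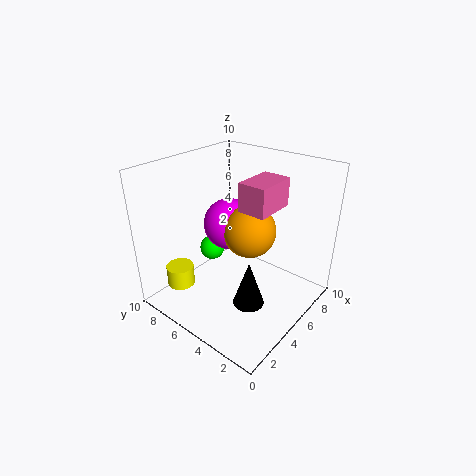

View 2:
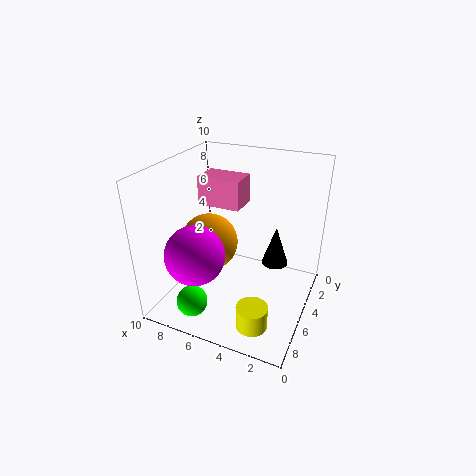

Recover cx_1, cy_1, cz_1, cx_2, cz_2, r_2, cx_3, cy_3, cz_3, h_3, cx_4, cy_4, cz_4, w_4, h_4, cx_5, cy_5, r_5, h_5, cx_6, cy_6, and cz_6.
cx_1 = 6.5, cy_1 = 9, cz_1 = 2, cx_2 = 7, cz_2 = 4.5, r_2 = 2, cx_3 = 3, cy_3 = 2.5, cz_3 = 2, h_3 = 3, cx_4 = 5, cy_4 = 3, cz_4 = 7, w_4 = 3, h_4 = 2, cx_5 = 2.5, cy_5 = 8.5, r_5 = 1, h_5 = 1.5, cx_6 = 7, cy_6 = 7.5, cz_6 = 4.5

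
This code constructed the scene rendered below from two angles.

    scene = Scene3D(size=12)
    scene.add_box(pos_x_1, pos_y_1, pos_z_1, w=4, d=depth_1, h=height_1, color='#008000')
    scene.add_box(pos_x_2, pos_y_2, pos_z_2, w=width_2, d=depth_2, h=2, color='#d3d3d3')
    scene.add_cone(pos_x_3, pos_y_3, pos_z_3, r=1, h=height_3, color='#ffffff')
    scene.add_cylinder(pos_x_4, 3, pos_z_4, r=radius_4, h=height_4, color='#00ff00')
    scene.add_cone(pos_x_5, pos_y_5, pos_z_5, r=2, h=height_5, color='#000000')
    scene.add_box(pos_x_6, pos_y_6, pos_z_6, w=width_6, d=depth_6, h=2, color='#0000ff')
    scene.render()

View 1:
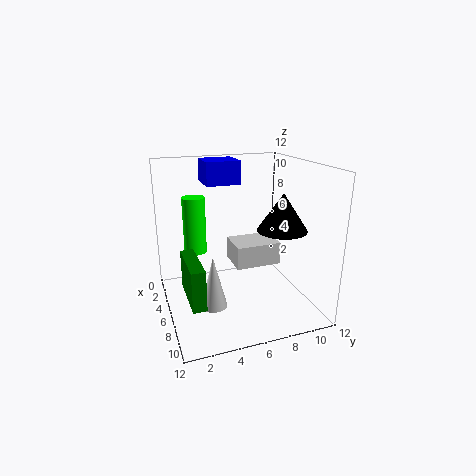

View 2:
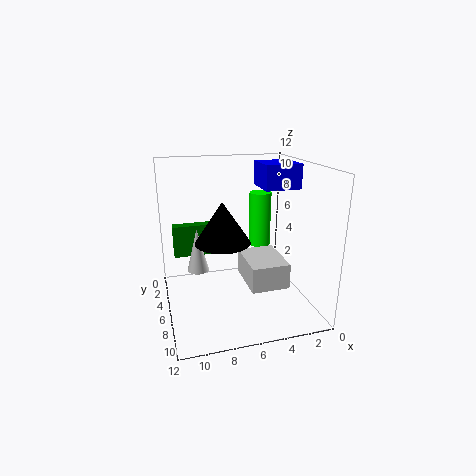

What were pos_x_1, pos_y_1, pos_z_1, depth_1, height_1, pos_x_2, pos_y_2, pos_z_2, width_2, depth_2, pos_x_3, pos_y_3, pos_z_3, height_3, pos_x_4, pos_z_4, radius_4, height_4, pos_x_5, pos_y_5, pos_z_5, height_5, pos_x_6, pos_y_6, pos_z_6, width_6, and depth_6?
pos_x_1 = 7, pos_y_1 = 1, pos_z_1 = 3, depth_1 = 1, height_1 = 3, pos_x_2 = 3, pos_y_2 = 6, pos_z_2 = 3, width_2 = 3, depth_2 = 4, pos_x_3 = 9, pos_y_3 = 3, pos_z_3 = 2, height_3 = 4, pos_x_4 = 3, pos_z_4 = 4, radius_4 = 1, height_4 = 5, pos_x_5 = 8, pos_y_5 = 9, pos_z_5 = 7, height_5 = 3, pos_x_6 = 1, pos_y_6 = 4, pos_z_6 = 10, width_6 = 3, depth_6 = 3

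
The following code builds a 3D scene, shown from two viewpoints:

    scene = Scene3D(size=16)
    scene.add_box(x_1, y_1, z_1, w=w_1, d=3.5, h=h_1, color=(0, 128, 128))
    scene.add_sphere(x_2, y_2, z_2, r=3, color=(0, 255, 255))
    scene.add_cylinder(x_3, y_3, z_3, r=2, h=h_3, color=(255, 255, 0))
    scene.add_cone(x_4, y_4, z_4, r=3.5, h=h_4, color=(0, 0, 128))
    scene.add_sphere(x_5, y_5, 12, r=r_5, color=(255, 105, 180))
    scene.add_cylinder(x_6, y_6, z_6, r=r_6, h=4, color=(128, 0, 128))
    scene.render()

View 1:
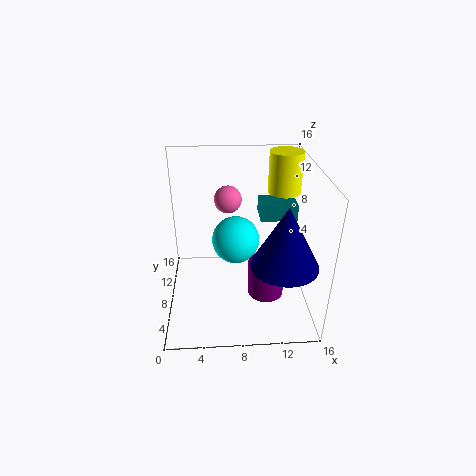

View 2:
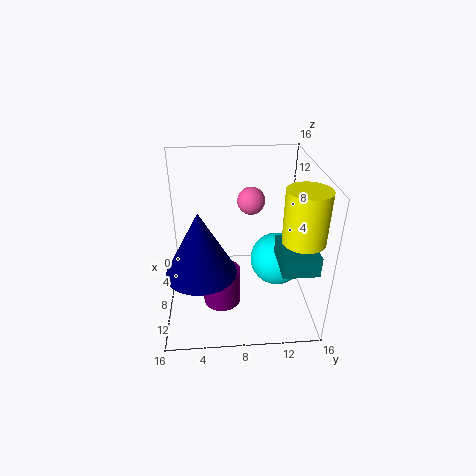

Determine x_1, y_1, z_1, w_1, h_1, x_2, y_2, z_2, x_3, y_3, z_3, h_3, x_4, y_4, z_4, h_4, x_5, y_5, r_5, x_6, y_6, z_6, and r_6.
x_1 = 11, y_1 = 11.5, z_1 = 8, w_1 = 4.5, h_1 = 2, x_2 = 8, y_2 = 12.5, z_2 = 5, x_3 = 14, y_3 = 13.5, z_3 = 11, h_3 = 5, x_4 = 12.5, y_4 = 4, z_4 = 7, h_4 = 6.5, x_5 = 7, y_5 = 9.5, r_5 = 1.5, x_6 = 11, y_6 = 6, z_6 = 2, r_6 = 2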